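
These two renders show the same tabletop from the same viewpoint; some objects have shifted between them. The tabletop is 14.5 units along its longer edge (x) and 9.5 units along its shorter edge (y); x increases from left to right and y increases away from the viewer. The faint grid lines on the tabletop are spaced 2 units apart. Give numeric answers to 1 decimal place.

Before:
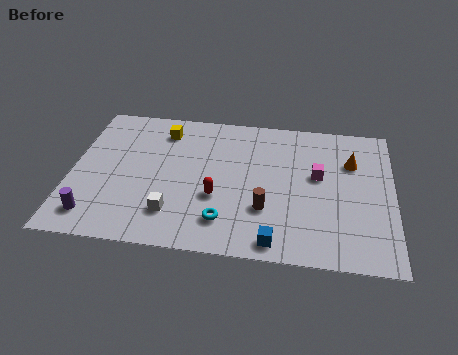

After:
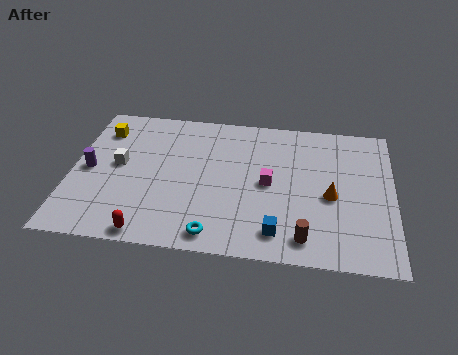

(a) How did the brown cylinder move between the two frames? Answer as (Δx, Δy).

(1.8, -1.6)

The brown cylinder started near (8.8, 3.0) and ended near (10.6, 1.4).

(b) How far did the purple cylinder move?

3.0

From (1.2, 1.6) to (0.8, 4.6), the purple cylinder covered √(0.4² + 3.0²) ≈ 3.0 units.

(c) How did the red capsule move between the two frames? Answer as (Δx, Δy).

(-2.9, -2.7)

The red capsule was at about (6.6, 3.5) and moved to about (3.7, 0.8).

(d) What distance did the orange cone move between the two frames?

2.6

From (12.6, 6.6) to (11.7, 4.2), the orange cone covered √(0.9² + 2.4²) ≈ 2.6 units.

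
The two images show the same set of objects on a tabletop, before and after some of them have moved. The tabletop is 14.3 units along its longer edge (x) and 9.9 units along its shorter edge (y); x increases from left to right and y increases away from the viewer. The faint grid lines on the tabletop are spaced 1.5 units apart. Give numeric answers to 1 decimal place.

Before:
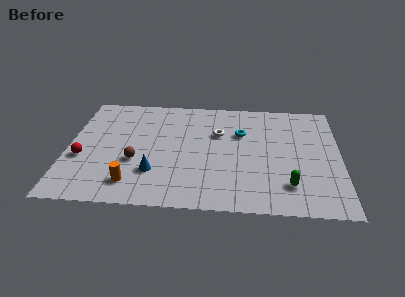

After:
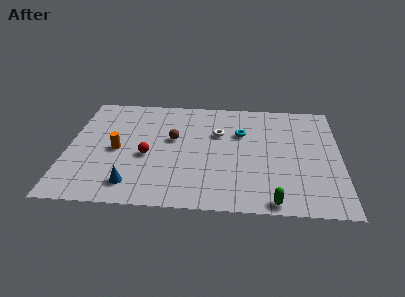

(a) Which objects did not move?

the cyan torus and the white torus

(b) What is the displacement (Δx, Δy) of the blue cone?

(-1.1, -1.1)

The blue cone started near (4.6, 2.8) and ended near (3.5, 1.7).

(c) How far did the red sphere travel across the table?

3.4

From (0.8, 3.8) to (4.2, 4.2), the red sphere covered √(3.4² + 0.4²) ≈ 3.4 units.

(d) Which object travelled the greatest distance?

the red sphere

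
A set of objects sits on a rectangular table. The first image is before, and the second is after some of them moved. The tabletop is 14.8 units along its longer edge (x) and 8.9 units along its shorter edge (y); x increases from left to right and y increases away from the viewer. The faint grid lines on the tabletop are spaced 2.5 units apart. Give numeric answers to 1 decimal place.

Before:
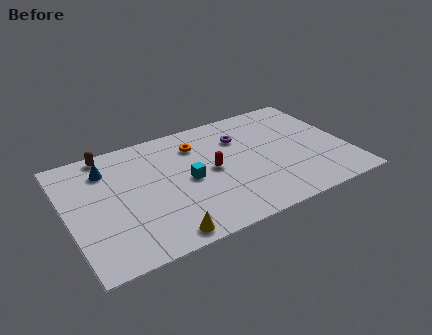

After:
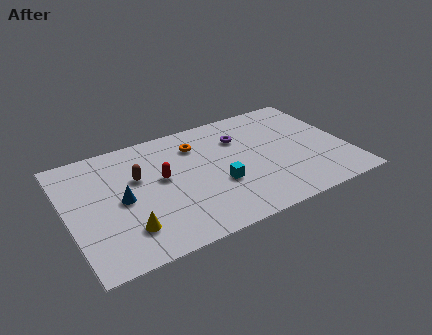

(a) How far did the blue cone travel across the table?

2.6

The blue cone moved from about (2.3, 6.9) to (2.8, 4.3), a distance of √(0.5² + 2.6²) ≈ 2.6.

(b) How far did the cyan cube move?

1.8

The cyan cube was near (6.3, 4.3) before and (7.8, 3.3) after, so it travelled √(1.5² + 1.0²) ≈ 1.8 units.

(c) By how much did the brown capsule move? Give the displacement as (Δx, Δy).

(1.3, -2.5)

The brown capsule started near (2.5, 8.1) and ended near (3.8, 5.6).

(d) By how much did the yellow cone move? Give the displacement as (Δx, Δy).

(-1.7, 1.2)

From the two frames, the yellow cone sits at roughly (4.5, 0.9) before and (2.8, 2.1) after.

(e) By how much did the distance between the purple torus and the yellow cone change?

+0.5

Before: roughly 7.4 units apart; after: 7.9. That's 0.5 units further apart.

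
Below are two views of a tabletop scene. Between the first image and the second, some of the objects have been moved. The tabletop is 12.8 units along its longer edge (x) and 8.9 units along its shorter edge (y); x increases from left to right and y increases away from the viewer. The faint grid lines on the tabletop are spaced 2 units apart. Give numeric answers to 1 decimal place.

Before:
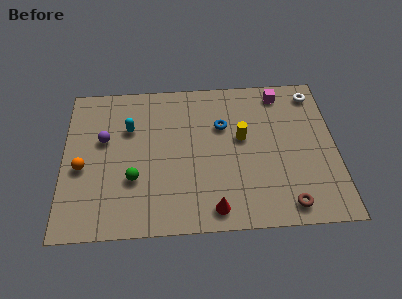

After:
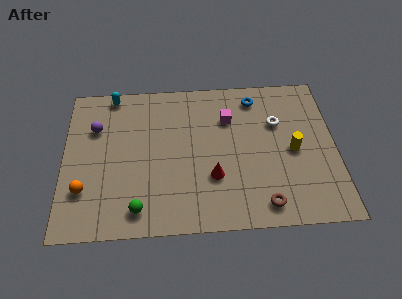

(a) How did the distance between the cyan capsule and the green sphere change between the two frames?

+3.9

They were about 3.0 units apart before and 6.9 after — 3.9 units further apart.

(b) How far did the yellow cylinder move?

2.6

From (8.4, 5.1) to (10.8, 4.2), the yellow cylinder covered √(2.4² + 0.9²) ≈ 2.6 units.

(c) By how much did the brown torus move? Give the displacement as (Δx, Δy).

(-1.1, 0.1)

The brown torus started near (10.4, 1.1) and ended near (9.3, 1.2).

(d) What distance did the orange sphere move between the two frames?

1.3

The orange sphere moved from about (0.9, 3.8) to (1.0, 2.5), a distance of √(0.1² + 1.3²) ≈ 1.3.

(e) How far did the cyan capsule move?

2.2

The cyan capsule was near (3.1, 6.0) before and (2.3, 8.1) after, so it travelled √(0.8² + 2.1²) ≈ 2.2 units.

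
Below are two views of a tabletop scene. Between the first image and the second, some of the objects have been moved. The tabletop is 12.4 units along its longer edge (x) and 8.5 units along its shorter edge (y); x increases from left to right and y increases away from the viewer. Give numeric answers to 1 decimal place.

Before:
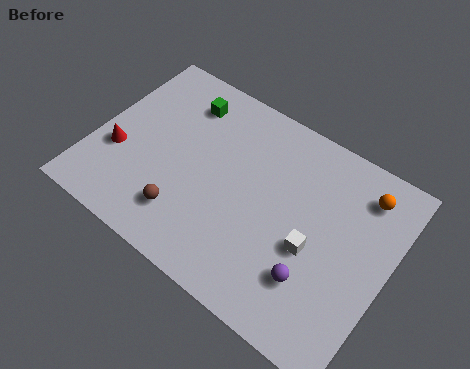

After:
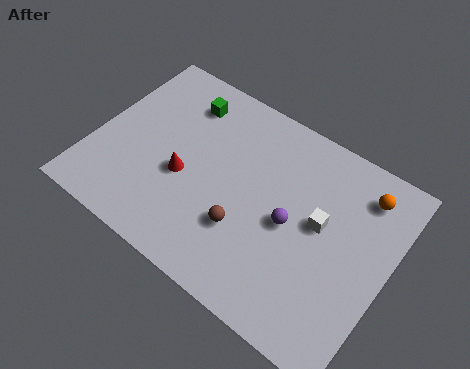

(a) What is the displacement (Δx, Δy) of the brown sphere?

(2.4, 0.8)

The brown sphere was at about (4.3, 1.9) and moved to about (6.7, 2.7).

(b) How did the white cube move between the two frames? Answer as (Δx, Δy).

(0.1, 1.2)

The white cube started near (9.4, 3.5) and ended near (9.5, 4.7).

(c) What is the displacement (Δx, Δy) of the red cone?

(2.8, 0.4)

The red cone started near (1.1, 3.1) and ended near (3.9, 3.5).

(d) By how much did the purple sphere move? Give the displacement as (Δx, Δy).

(-1.3, 1.7)

From the two frames, the purple sphere sits at roughly (9.7, 2.3) before and (8.4, 4.0) after.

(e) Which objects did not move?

the orange sphere and the green cube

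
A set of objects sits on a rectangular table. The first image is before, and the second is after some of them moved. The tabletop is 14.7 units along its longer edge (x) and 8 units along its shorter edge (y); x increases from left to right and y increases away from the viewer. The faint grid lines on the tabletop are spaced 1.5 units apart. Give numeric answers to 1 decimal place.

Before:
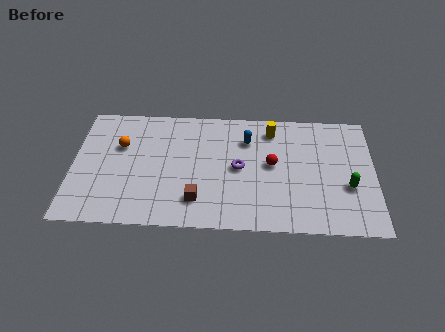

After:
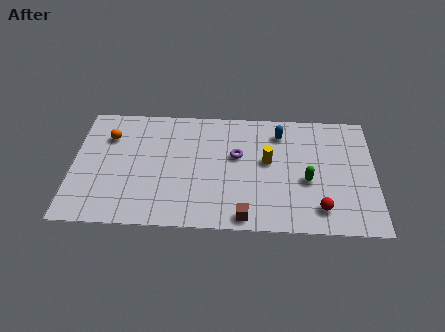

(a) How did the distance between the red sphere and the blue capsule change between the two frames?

+3.3

The distance was about 2.0 in the first image and 5.3 in the second, so they moved 3.3 units further apart.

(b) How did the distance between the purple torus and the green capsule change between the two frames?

-1.7

Before: roughly 5.4 units apart; after: 3.7. That's 1.7 units closer together.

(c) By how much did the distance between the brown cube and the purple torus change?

+1.0

They were about 3.0 units apart before and 4.0 after — 1.0 units further apart.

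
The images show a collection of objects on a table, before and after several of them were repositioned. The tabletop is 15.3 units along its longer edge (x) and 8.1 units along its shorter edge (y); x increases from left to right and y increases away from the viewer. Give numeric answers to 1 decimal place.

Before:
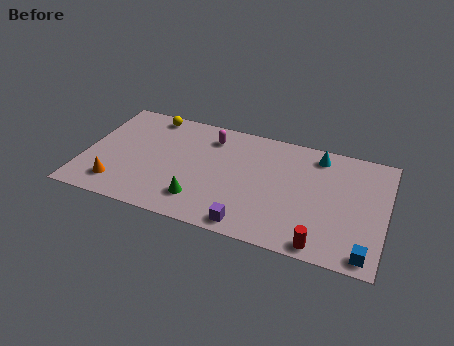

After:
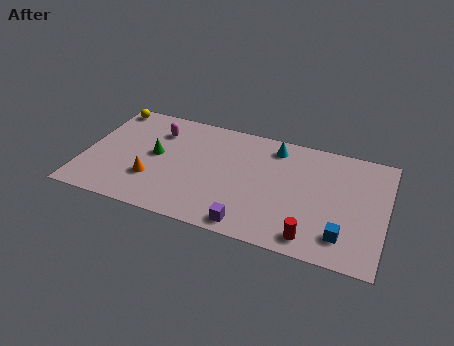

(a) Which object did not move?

the purple cube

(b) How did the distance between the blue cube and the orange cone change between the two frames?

-2.9

The distance was about 12.6 in the first image and 9.7 in the second, so they moved 2.9 units closer together.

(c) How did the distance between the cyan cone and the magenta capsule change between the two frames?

+0.5

Before: roughly 5.5 units apart; after: 6.0. That's 0.5 units further apart.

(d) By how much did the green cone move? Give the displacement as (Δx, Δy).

(-2.5, 2.5)

The green cone started near (6.1, 1.8) and ended near (3.6, 4.3).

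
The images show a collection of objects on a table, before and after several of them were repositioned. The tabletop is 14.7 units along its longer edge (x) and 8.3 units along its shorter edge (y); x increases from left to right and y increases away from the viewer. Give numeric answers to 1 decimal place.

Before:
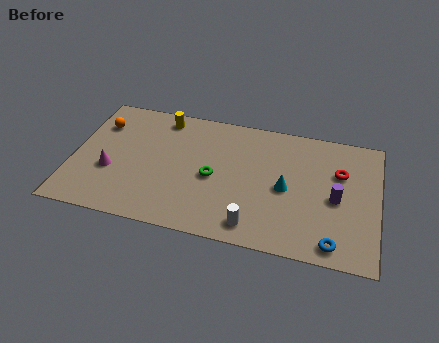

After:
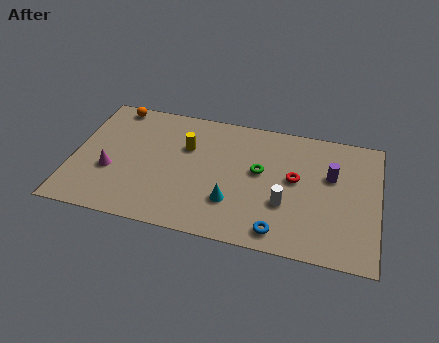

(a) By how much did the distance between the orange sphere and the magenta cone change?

+1.3

They were about 3.1 units apart before and 4.4 after — 1.3 units further apart.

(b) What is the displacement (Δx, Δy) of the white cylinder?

(1.4, 1.7)

The white cylinder started near (8.9, 1.2) and ended near (10.3, 2.9).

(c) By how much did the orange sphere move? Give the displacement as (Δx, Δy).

(0.6, 1.4)

The orange sphere was at about (1.1, 6.1) and moved to about (1.7, 7.5).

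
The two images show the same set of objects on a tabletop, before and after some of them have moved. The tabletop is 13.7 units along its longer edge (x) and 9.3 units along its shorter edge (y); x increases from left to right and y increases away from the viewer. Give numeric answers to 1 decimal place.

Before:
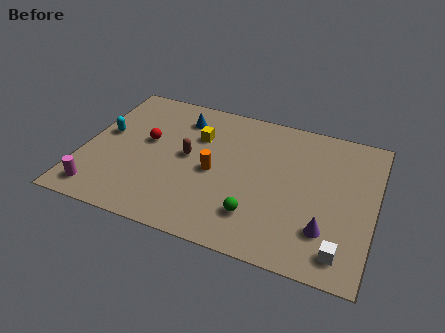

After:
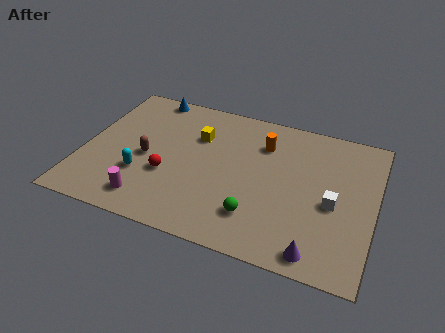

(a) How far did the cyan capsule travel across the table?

3.0

The cyan capsule moved from about (0.9, 5.2) to (2.9, 3.0), a distance of √(2.0² + 2.2²) ≈ 3.0.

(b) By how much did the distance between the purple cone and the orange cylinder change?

+0.9

Before: roughly 5.7 units apart; after: 6.6. That's 0.9 units further apart.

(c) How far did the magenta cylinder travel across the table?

2.3

The magenta cylinder was near (1.1, 1.3) before and (3.4, 1.5) after, so it travelled √(2.3² + 0.2²) ≈ 2.3 units.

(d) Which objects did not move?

the yellow cube and the green sphere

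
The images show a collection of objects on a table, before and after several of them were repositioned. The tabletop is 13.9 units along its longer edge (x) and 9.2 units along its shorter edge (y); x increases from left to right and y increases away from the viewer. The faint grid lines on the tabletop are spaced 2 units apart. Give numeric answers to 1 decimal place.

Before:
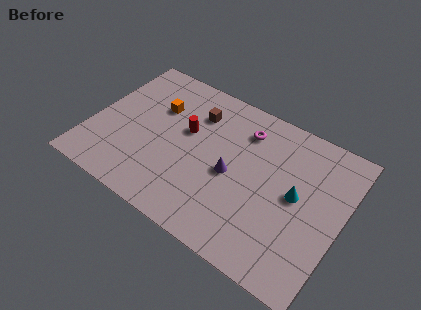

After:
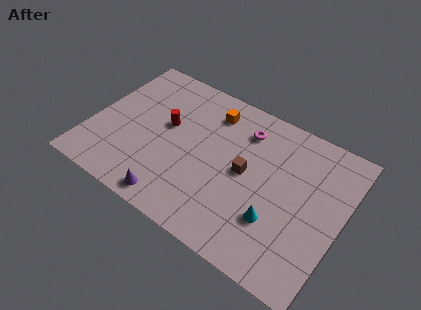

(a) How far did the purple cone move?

4.2

The purple cone was near (7.9, 4.2) before and (5.2, 1.0) after, so it travelled √(2.7² + 3.2²) ≈ 4.2 units.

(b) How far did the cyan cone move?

2.2

The cyan cone was near (11.4, 4.8) before and (10.6, 2.8) after, so it travelled √(0.8² + 2.0²) ≈ 2.2 units.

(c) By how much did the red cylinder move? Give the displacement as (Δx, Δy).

(-1.1, -0.2)

The red cylinder started near (5.1, 5.5) and ended near (4.0, 5.3).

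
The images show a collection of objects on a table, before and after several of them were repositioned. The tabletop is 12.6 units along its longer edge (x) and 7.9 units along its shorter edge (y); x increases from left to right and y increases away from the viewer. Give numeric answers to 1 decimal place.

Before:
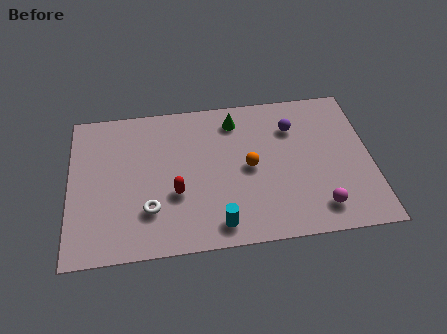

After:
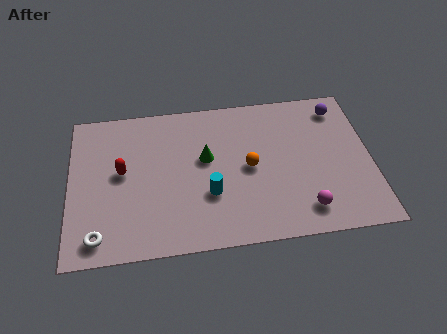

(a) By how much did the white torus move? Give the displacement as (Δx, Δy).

(-2.1, -1.1)

From the two frames, the white torus sits at roughly (3.3, 2.2) before and (1.2, 1.1) after.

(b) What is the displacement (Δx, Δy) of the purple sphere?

(2.0, 0.8)

The purple sphere was at about (9.4, 5.8) and moved to about (11.4, 6.6).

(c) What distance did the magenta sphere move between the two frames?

0.6

The magenta sphere moved from about (10.3, 1.4) to (9.7, 1.4), a distance of √(0.6² + 0.0²) ≈ 0.6.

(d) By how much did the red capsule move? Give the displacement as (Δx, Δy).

(-2.2, 1.4)

The red capsule started near (4.4, 2.9) and ended near (2.2, 4.3).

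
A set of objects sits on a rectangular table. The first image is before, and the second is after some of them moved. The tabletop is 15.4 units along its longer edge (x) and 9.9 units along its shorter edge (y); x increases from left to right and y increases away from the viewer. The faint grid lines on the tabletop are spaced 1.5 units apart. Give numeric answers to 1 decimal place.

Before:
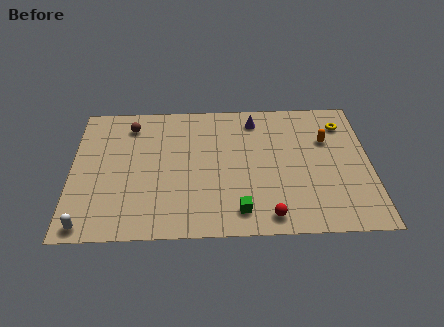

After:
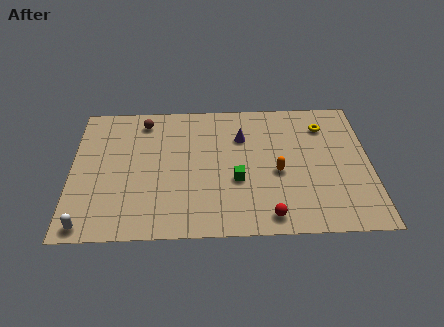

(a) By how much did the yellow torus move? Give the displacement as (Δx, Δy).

(-1.0, -0.1)

The yellow torus started near (14.1, 7.8) and ended near (13.1, 7.7).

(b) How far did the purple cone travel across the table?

1.5

From (9.5, 8.3) to (8.8, 7.0), the purple cone covered √(0.7² + 1.3²) ≈ 1.5 units.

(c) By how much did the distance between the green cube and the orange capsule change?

-4.6

Before: roughly 6.8 units apart; after: 2.2. That's 4.6 units closer together.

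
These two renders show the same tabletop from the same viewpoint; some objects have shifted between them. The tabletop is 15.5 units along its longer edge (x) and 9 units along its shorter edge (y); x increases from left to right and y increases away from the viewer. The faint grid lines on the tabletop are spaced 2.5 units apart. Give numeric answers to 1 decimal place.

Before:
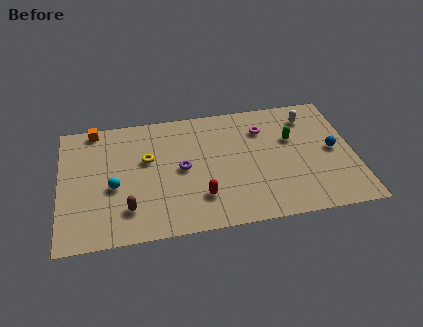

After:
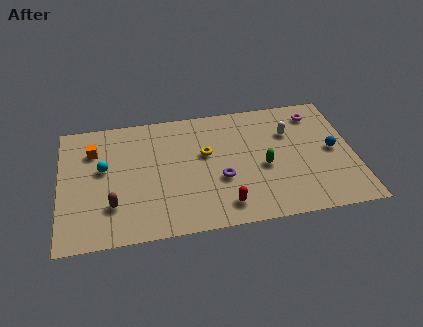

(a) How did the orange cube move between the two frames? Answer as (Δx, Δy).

(-0.1, -1.6)

The orange cube was at about (1.9, 8.2) and moved to about (1.8, 6.6).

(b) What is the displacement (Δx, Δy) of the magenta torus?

(2.9, 0.7)

From the two frames, the magenta torus sits at roughly (10.8, 6.7) before and (13.7, 7.4) after.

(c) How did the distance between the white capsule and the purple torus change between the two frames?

-2.7

They were about 7.4 units apart before and 4.7 after — 2.7 units closer together.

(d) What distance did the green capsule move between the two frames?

2.4

The green capsule was near (12.3, 5.7) before and (10.7, 3.9) after, so it travelled √(1.6² + 1.8²) ≈ 2.4 units.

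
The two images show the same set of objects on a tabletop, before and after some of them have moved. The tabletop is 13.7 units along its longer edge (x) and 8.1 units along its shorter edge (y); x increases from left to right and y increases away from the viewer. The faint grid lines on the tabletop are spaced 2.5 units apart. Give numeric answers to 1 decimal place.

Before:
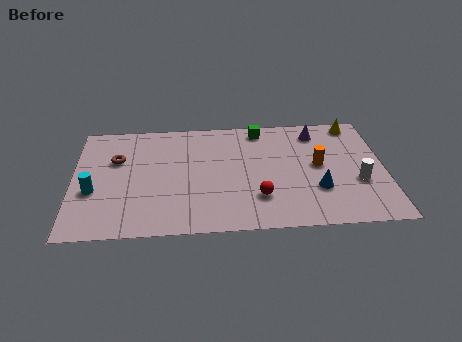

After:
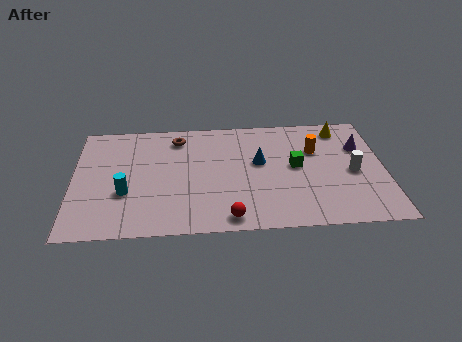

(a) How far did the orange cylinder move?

1.1

The orange cylinder was near (10.8, 4.3) before and (10.7, 5.4) after, so it travelled √(0.1² + 1.1²) ≈ 1.1 units.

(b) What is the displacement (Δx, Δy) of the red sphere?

(-1.3, -1.3)

The red sphere started near (8.1, 2.2) and ended near (6.8, 0.9).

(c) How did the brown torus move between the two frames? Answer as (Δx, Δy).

(2.7, 1.4)

The brown torus was at about (1.9, 5.3) and moved to about (4.6, 6.7).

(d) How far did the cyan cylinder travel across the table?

1.4

The cyan cylinder moved from about (0.9, 3.1) to (2.3, 2.9), a distance of √(1.4² + 0.2²) ≈ 1.4.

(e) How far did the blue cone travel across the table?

3.3

The blue cone moved from about (10.7, 2.6) to (8.2, 4.7), a distance of √(2.5² + 2.1²) ≈ 3.3.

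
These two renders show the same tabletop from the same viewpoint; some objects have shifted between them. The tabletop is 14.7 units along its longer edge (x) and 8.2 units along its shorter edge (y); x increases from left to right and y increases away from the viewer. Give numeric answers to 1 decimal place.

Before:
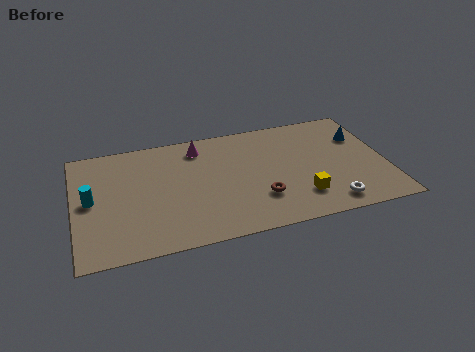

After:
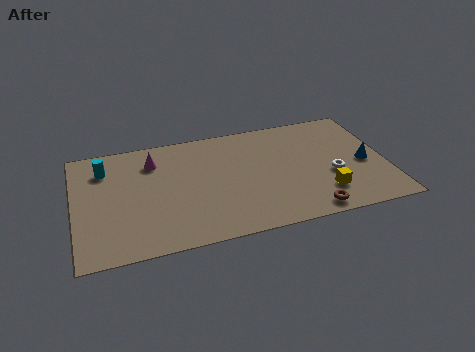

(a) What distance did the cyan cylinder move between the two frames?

2.2

The cyan cylinder was near (0.8, 4.2) before and (1.5, 6.3) after, so it travelled √(0.7² + 2.1²) ≈ 2.2 units.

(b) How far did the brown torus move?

2.7

The brown torus was near (8.6, 2.4) before and (10.8, 0.9) after, so it travelled √(2.2² + 1.5²) ≈ 2.7 units.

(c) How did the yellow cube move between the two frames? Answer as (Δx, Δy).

(1.1, 0.0)

From the two frames, the yellow cube sits at roughly (10.5, 2.0) before and (11.6, 2.0) after.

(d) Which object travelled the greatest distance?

the brown torus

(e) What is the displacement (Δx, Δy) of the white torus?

(0.3, 2.0)

From the two frames, the white torus sits at roughly (11.8, 1.2) before and (12.1, 3.2) after.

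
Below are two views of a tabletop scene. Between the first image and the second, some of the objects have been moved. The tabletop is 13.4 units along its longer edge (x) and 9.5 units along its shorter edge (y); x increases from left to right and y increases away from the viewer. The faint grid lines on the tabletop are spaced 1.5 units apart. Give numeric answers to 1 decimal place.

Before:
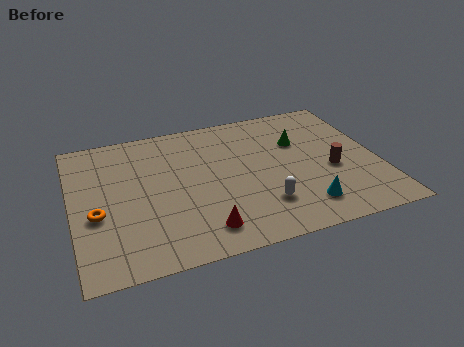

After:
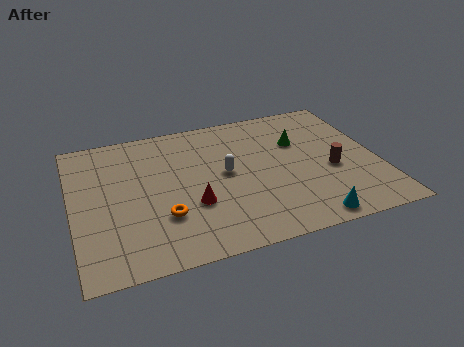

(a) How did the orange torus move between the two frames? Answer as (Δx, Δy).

(2.8, -0.9)

The orange torus was at about (1.0, 3.8) and moved to about (3.8, 2.9).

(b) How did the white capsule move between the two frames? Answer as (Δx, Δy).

(-1.4, 2.6)

The white capsule was at about (8.1, 2.4) and moved to about (6.7, 5.0).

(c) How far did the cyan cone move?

0.9

The cyan cone was near (9.8, 1.8) before and (9.9, 0.9) after, so it travelled √(0.1² + 0.9²) ≈ 0.9 units.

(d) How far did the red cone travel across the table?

1.7

From (5.4, 1.6) to (5.1, 3.3), the red cone covered √(0.3² + 1.7²) ≈ 1.7 units.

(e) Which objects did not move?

the brown cylinder and the green cone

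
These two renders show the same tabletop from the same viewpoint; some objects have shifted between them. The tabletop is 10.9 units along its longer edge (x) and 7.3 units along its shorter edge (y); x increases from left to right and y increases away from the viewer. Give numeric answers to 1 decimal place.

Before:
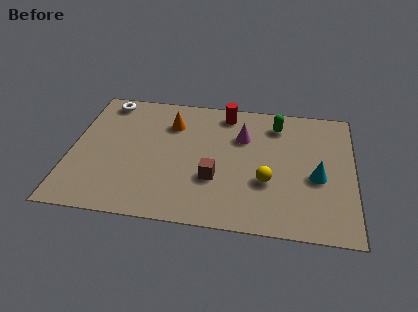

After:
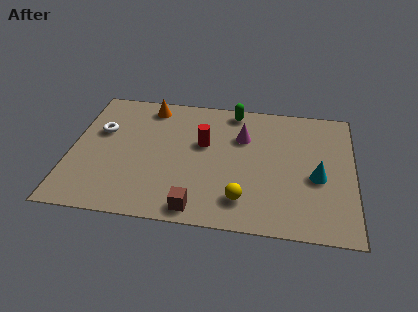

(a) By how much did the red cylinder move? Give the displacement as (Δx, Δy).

(-0.8, -1.9)

The red cylinder started near (5.9, 6.3) and ended near (5.1, 4.4).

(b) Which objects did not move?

the magenta cone and the cyan cone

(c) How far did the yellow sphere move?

1.4

The yellow sphere moved from about (7.6, 2.6) to (6.7, 1.5), a distance of √(0.9² + 1.1²) ≈ 1.4.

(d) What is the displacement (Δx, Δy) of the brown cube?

(-0.6, -1.7)

The brown cube started near (5.6, 2.5) and ended near (5.0, 0.8).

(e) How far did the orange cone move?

1.3

The orange cone moved from about (3.8, 5.4) to (2.9, 6.3), a distance of √(0.9² + 0.9²) ≈ 1.3.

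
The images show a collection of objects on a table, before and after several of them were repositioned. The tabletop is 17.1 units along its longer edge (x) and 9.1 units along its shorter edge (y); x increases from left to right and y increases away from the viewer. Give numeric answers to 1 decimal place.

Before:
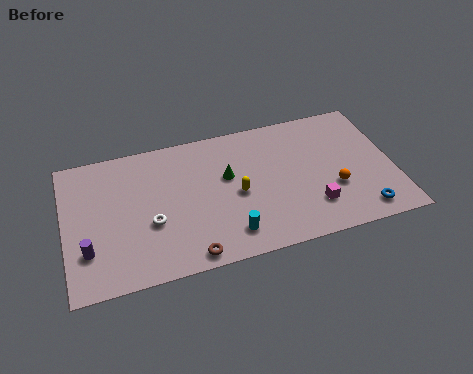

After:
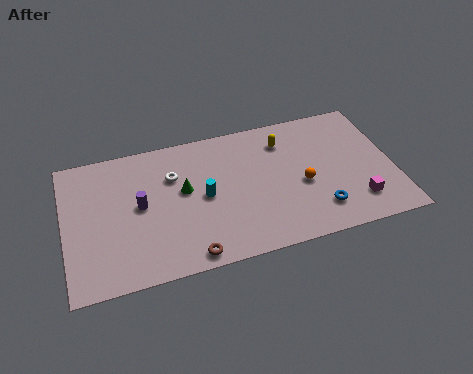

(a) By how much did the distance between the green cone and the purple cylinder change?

-5.6

The distance was about 7.9 in the first image and 2.3 in the second, so they moved 5.6 units closer together.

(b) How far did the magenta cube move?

2.3

The magenta cube was near (12.7, 2.3) before and (15.0, 2.0) after, so it travelled √(2.3² + 0.3²) ≈ 2.3 units.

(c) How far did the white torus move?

3.1

The white torus moved from about (4.4, 3.5) to (5.7, 6.3), a distance of √(1.3² + 2.8²) ≈ 3.1.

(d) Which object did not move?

the brown torus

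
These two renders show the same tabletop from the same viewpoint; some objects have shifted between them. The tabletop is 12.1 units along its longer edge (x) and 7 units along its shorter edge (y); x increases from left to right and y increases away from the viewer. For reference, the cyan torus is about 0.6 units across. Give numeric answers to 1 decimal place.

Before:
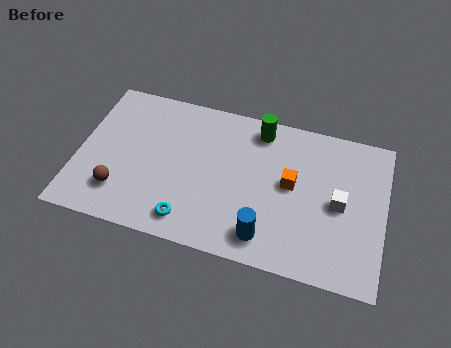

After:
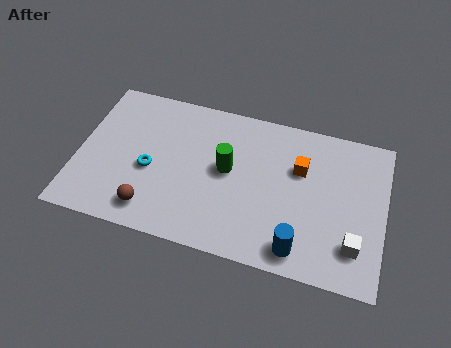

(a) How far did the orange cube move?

0.9

From (8.4, 3.8) to (8.7, 4.6), the orange cube covered √(0.3² + 0.8²) ≈ 0.9 units.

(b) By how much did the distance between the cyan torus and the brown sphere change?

-1.1

The distance was about 2.9 in the first image and 1.8 in the second, so they moved 1.1 units closer together.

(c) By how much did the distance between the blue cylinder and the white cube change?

-1.3

The distance was about 3.5 in the first image and 2.2 in the second, so they moved 1.3 units closer together.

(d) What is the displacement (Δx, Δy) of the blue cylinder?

(1.3, -0.2)

The blue cylinder was at about (7.6, 1.2) and moved to about (8.9, 1.0).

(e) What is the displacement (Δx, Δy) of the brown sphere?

(1.3, -0.5)

The brown sphere was at about (1.8, 1.7) and moved to about (3.1, 1.2).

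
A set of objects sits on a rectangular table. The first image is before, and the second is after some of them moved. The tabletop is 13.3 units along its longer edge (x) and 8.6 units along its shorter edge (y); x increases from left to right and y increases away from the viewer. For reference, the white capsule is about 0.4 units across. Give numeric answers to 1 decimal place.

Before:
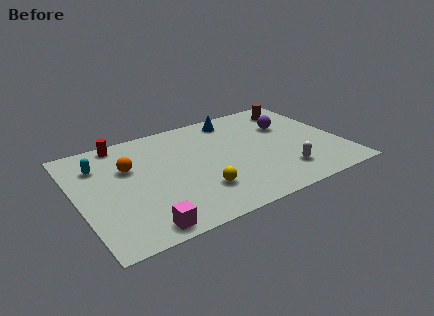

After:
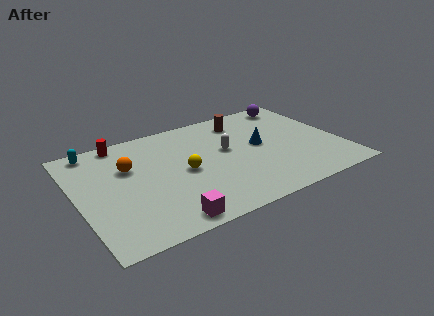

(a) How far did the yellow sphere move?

1.9

The yellow sphere was near (5.8, 2.3) before and (5.3, 4.1) after, so it travelled √(0.5² + 1.8²) ≈ 1.9 units.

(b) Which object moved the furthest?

the white capsule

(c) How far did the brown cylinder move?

2.8

From (11.6, 7.1) to (8.8, 7.0), the brown cylinder covered √(2.8² + 0.1²) ≈ 2.8 units.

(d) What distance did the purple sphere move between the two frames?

2.0

The purple sphere moved from about (10.9, 5.7) to (11.7, 7.5), a distance of √(0.8² + 1.8²) ≈ 2.0.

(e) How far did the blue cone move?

2.9

The blue cone moved from about (8.4, 7.4) to (9.3, 4.6), a distance of √(0.9² + 2.8²) ≈ 2.9.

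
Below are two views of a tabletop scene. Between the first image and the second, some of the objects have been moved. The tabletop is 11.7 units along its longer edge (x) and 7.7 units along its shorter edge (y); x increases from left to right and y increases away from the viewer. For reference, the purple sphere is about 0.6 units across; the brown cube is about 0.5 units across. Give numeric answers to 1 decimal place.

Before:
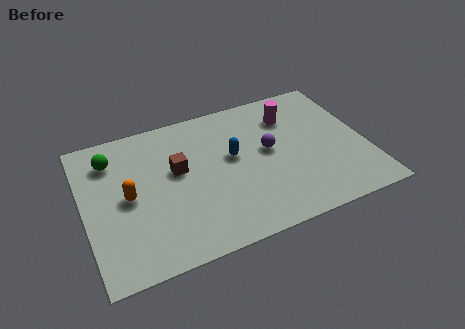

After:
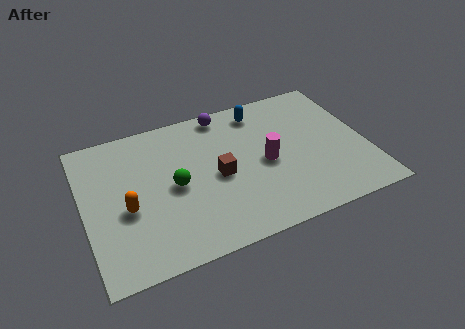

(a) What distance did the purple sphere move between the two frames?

3.1

The purple sphere was near (7.7, 4.2) before and (6.1, 6.9) after, so it travelled √(1.6² + 2.7²) ≈ 3.1 units.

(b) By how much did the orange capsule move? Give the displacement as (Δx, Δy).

(-0.1, -0.6)

From the two frames, the orange capsule sits at roughly (1.8, 3.8) before and (1.7, 3.2) after.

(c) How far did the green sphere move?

3.3

The green sphere moved from about (1.3, 6.0) to (3.7, 3.7), a distance of √(2.4² + 2.3²) ≈ 3.3.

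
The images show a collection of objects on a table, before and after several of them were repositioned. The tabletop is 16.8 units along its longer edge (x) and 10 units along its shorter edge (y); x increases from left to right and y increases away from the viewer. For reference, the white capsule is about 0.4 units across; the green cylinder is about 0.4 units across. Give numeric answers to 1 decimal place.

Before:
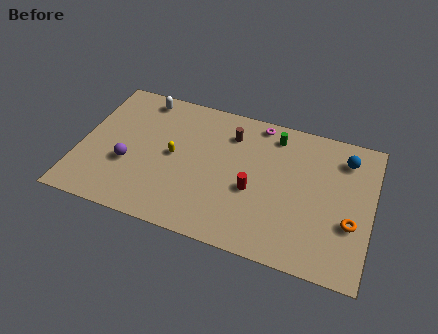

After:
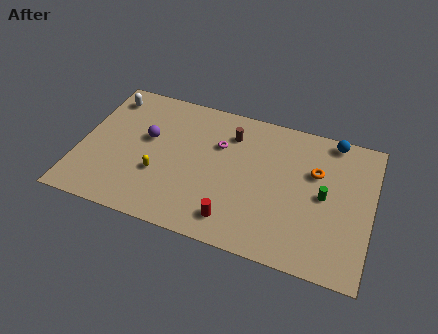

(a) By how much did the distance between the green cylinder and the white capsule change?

+5.5

Before: roughly 7.8 units apart; after: 13.3. That's 5.5 units further apart.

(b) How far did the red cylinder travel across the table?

2.6

From (10.1, 4.1) to (9.2, 1.7), the red cylinder covered √(0.9² + 2.4²) ≈ 2.6 units.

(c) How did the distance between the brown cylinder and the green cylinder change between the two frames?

+3.6

The distance was about 2.6 in the first image and 6.2 in the second, so they moved 3.6 units further apart.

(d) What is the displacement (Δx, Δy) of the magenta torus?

(-2.1, -2.3)

From the two frames, the magenta torus sits at roughly (10.0, 9.0) before and (7.9, 6.7) after.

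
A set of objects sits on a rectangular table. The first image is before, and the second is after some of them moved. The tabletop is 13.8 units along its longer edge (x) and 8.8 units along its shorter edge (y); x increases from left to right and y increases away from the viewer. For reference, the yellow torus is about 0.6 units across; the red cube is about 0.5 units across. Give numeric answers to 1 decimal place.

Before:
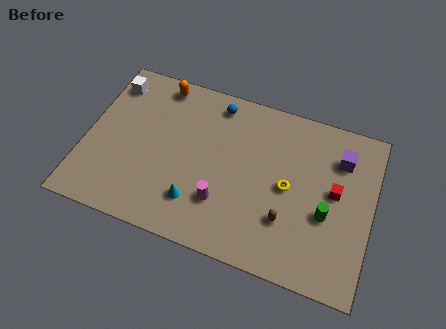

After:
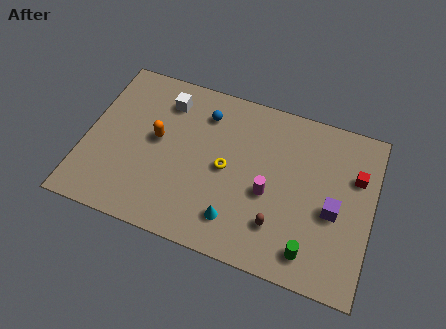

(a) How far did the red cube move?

1.4

The red cube was near (12.0, 4.8) before and (12.9, 5.9) after, so it travelled √(0.9² + 1.1²) ≈ 1.4 units.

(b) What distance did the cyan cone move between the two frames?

1.9

The cyan cone was near (5.6, 2.1) before and (7.5, 1.8) after, so it travelled √(1.9² + 0.3²) ≈ 1.9 units.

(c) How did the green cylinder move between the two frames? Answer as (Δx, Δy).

(-0.6, -2.1)

The green cylinder was at about (11.7, 3.5) and moved to about (11.1, 1.4).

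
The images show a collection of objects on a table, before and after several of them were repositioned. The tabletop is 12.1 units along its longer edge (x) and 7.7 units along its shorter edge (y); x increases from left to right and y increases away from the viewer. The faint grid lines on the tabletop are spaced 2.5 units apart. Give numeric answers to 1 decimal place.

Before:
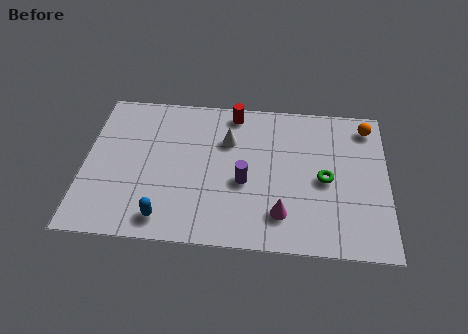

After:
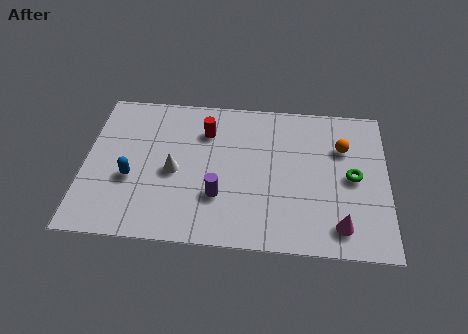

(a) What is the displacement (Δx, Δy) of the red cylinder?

(-1.1, -1.1)

From the two frames, the red cylinder sits at roughly (5.9, 6.8) before and (4.8, 5.7) after.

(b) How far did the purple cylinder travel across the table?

1.3

From (6.4, 3.2) to (5.4, 2.4), the purple cylinder covered √(1.0² + 0.8²) ≈ 1.3 units.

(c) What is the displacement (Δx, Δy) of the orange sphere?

(-1.0, -1.2)

From the two frames, the orange sphere sits at roughly (11.3, 6.5) before and (10.3, 5.3) after.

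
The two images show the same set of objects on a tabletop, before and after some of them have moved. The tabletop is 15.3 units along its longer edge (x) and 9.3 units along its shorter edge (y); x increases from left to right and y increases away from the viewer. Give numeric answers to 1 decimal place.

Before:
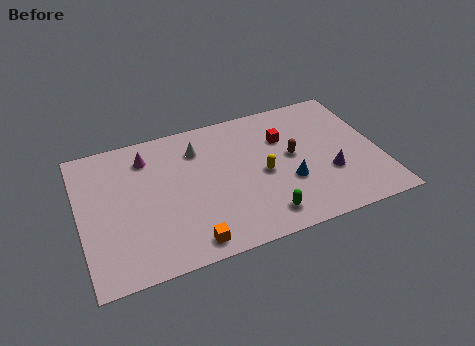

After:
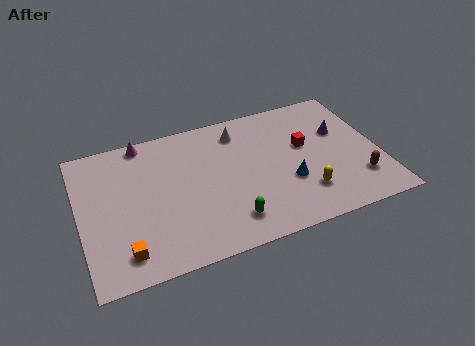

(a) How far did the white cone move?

2.3

From (6.2, 7.1) to (8.4, 7.6), the white cone covered √(2.2² + 0.5²) ≈ 2.3 units.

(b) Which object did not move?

the blue cone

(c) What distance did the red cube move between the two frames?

1.3

The red cube was near (10.6, 6.4) before and (11.6, 5.5) after, so it travelled √(1.0² + 0.9²) ≈ 1.3 units.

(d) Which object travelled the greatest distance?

the brown capsule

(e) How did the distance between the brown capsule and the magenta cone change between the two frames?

+4.5

Before: roughly 7.7 units apart; after: 12.2. That's 4.5 units further apart.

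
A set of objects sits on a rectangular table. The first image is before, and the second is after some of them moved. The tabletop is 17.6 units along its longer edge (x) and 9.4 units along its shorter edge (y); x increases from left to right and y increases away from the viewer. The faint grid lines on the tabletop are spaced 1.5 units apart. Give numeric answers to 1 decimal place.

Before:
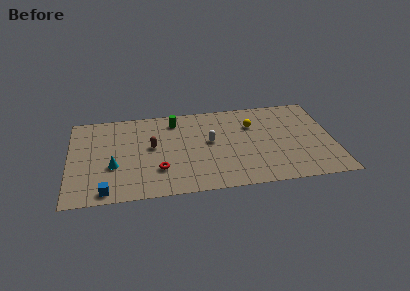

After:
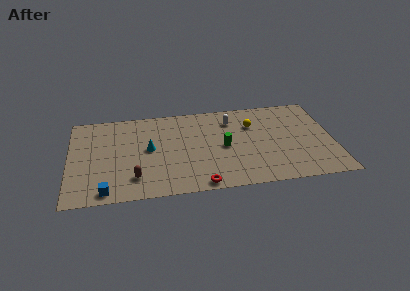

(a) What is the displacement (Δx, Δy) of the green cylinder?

(3.2, -3.3)

The green cylinder started near (7.1, 7.8) and ended near (10.3, 4.5).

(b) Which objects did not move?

the yellow sphere and the blue cube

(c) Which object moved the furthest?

the green cylinder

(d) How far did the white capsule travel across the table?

2.6

The white capsule was near (9.4, 5.2) before and (10.9, 7.3) after, so it travelled √(1.5² + 2.1²) ≈ 2.6 units.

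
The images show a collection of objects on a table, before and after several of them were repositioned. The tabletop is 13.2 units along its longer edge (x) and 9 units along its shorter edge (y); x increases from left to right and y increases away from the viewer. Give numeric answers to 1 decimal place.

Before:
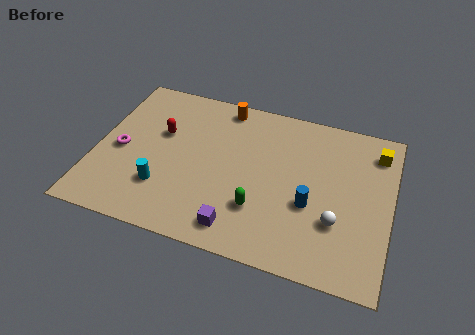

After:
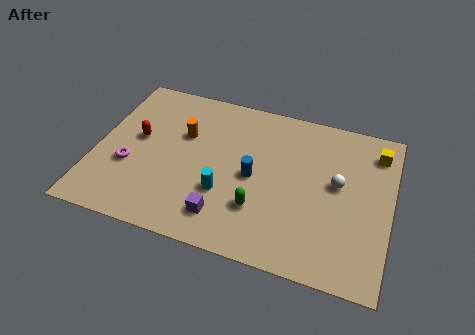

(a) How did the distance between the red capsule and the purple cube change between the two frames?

-0.5

The distance was about 5.8 in the first image and 5.3 in the second, so they moved 0.5 units closer together.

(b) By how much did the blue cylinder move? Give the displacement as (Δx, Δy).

(-2.6, 0.8)

The blue cylinder started near (9.7, 3.5) and ended near (7.1, 4.3).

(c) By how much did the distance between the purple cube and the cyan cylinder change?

-2.4

Before: roughly 3.7 units apart; after: 1.3. That's 2.4 units closer together.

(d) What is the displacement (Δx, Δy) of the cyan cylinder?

(2.7, 0.5)

From the two frames, the cyan cylinder sits at roughly (3.2, 2.5) before and (5.9, 3.0) after.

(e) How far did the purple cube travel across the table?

0.8

From (6.7, 1.3) to (6.0, 1.7), the purple cube covered √(0.7² + 0.4²) ≈ 0.8 units.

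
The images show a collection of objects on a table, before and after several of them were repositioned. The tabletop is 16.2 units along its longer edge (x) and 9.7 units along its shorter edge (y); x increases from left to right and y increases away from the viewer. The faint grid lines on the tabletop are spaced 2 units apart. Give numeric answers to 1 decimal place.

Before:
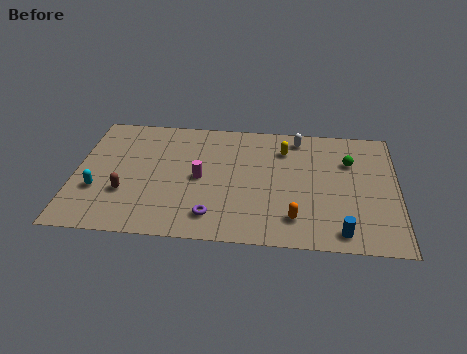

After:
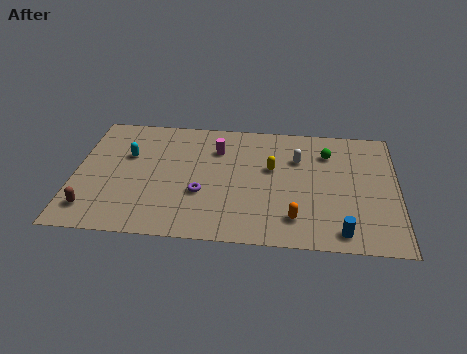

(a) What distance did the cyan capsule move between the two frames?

3.2

The cyan capsule moved from about (1.2, 3.3) to (2.6, 6.2), a distance of √(1.4² + 2.9²) ≈ 3.2.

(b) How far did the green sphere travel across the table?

1.3

The green sphere was near (13.8, 6.7) before and (12.7, 7.3) after, so it travelled √(1.1² + 0.6²) ≈ 1.3 units.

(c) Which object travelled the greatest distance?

the cyan capsule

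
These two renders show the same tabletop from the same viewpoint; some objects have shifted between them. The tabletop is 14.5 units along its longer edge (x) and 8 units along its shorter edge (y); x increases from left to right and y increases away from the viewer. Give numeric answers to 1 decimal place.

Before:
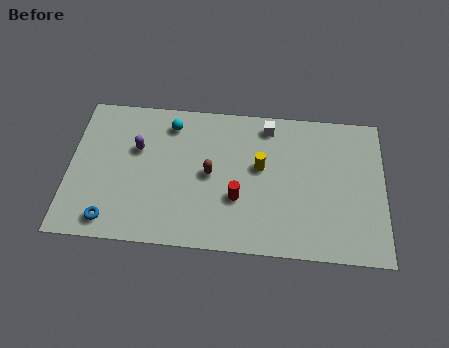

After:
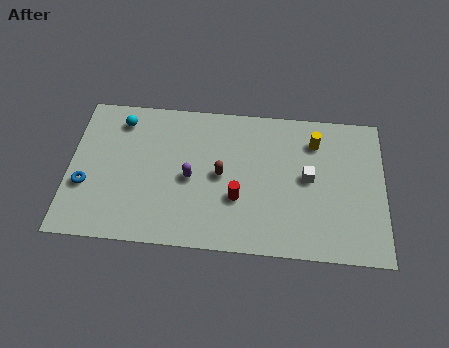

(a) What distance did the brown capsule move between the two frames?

0.5

The brown capsule moved from about (6.5, 4.0) to (7.0, 4.0), a distance of √(0.5² + 0.0²) ≈ 0.5.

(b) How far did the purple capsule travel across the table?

2.9

The purple capsule was near (3.1, 5.1) before and (5.6, 3.7) after, so it travelled √(2.5² + 1.4²) ≈ 2.9 units.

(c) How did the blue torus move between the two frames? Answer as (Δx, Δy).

(-1.2, 1.8)

From the two frames, the blue torus sits at roughly (2.0, 1.1) before and (0.8, 2.9) after.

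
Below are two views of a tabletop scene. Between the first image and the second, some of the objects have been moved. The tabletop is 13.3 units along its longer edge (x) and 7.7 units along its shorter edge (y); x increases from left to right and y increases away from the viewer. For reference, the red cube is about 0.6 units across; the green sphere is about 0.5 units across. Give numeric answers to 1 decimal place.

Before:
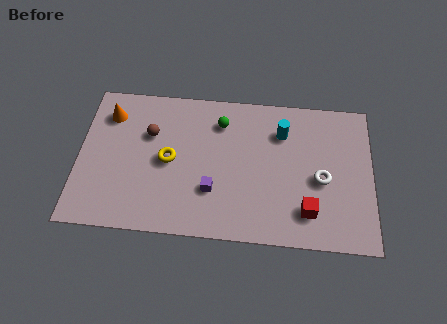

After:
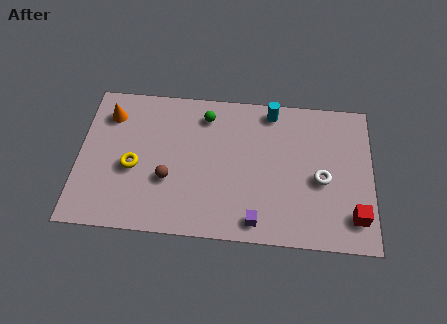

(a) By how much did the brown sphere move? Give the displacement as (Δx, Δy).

(0.9, -2.3)

From the two frames, the brown sphere sits at roughly (3.2, 5.1) before and (4.1, 2.8) after.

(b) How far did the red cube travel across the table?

2.1

The red cube moved from about (10.4, 1.7) to (12.5, 1.6), a distance of √(2.1² + 0.1²) ≈ 2.1.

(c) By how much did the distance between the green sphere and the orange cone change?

-0.7

The distance was about 5.1 in the first image and 4.4 in the second, so they moved 0.7 units closer together.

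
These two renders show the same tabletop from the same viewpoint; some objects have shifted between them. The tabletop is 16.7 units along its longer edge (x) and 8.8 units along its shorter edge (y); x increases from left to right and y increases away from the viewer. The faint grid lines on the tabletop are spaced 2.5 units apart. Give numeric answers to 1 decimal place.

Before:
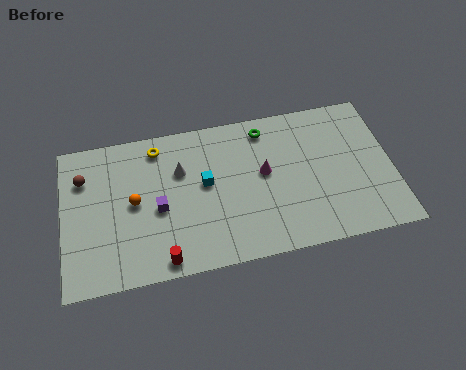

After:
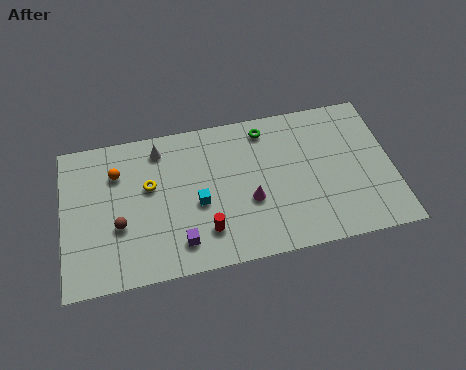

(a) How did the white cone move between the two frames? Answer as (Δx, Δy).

(-1.0, 1.5)

The white cone started near (6.0, 5.9) and ended near (5.0, 7.4).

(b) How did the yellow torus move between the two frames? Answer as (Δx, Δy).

(-0.5, -2.2)

From the two frames, the yellow torus sits at roughly (4.9, 7.5) before and (4.4, 5.3) after.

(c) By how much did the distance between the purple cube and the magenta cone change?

-1.5

The distance was about 5.5 in the first image and 4.0 in the second, so they moved 1.5 units closer together.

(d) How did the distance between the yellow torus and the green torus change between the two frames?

+0.9

Before: roughly 5.5 units apart; after: 6.4. That's 0.9 units further apart.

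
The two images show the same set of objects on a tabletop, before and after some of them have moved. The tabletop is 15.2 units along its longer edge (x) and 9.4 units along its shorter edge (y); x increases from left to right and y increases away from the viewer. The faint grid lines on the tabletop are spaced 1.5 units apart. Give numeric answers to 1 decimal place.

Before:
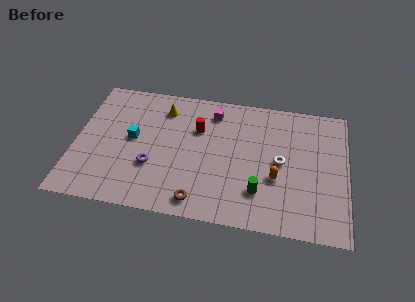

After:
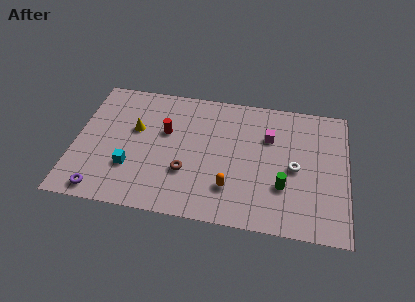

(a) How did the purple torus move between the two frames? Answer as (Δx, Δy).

(-2.7, -2.2)

The purple torus was at about (4.4, 3.2) and moved to about (1.7, 1.0).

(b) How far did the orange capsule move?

2.7

From (11.3, 3.5) to (8.8, 2.4), the orange capsule covered √(2.5² + 1.1²) ≈ 2.7 units.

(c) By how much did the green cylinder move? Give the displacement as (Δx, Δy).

(1.3, 0.6)

The green cylinder was at about (10.4, 2.4) and moved to about (11.7, 3.0).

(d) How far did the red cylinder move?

1.9

The red cylinder was near (6.8, 6.3) before and (5.0, 5.8) after, so it travelled √(1.8² + 0.5²) ≈ 1.9 units.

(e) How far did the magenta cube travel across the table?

3.5

The magenta cube moved from about (7.6, 7.7) to (10.8, 6.4), a distance of √(3.2² + 1.3²) ≈ 3.5.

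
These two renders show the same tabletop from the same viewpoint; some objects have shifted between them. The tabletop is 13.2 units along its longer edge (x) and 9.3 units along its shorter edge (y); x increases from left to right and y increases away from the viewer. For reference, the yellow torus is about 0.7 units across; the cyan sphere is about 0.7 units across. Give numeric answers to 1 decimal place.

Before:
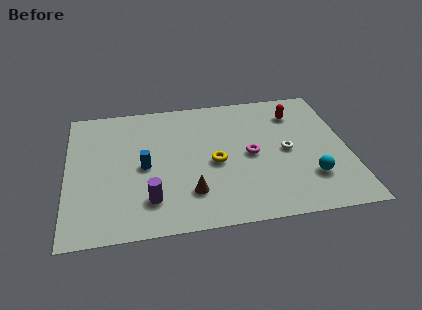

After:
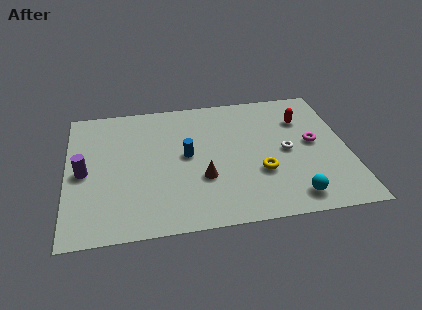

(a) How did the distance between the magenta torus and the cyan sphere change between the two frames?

+0.4

The distance was about 3.4 in the first image and 3.8 in the second, so they moved 0.4 units further apart.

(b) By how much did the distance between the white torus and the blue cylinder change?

-2.0

The distance was about 6.7 in the first image and 4.7 in the second, so they moved 2.0 units closer together.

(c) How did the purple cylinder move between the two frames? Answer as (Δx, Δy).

(-3.0, 2.3)

The purple cylinder started near (3.8, 2.1) and ended near (0.8, 4.4).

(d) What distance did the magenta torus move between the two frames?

3.0

The magenta torus moved from about (8.6, 4.5) to (11.6, 4.9), a distance of √(3.0² + 0.4²) ≈ 3.0.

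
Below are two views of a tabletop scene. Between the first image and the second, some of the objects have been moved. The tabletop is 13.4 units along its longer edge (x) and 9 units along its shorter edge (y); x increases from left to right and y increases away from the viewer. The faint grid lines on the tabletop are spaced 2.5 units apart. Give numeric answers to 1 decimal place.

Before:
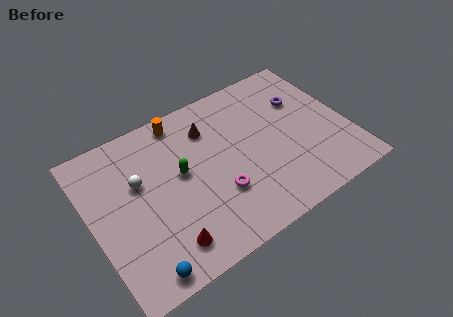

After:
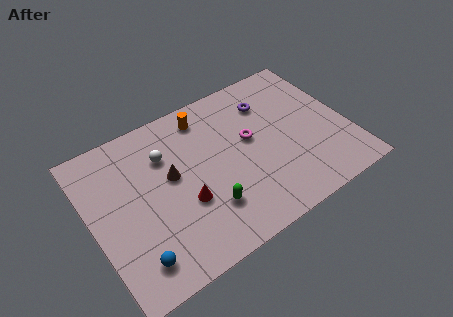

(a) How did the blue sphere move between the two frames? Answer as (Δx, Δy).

(-0.2, 0.7)

The blue sphere started near (1.9, 0.9) and ended near (1.7, 1.6).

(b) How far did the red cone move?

2.1

From (3.3, 1.6) to (4.6, 3.3), the red cone covered √(1.3² + 1.7²) ≈ 2.1 units.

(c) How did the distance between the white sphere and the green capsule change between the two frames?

+2.1

Before: roughly 2.2 units apart; after: 4.3. That's 2.1 units further apart.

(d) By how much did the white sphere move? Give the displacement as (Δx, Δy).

(1.5, 0.8)

The white sphere started near (2.6, 5.6) and ended near (4.1, 6.4).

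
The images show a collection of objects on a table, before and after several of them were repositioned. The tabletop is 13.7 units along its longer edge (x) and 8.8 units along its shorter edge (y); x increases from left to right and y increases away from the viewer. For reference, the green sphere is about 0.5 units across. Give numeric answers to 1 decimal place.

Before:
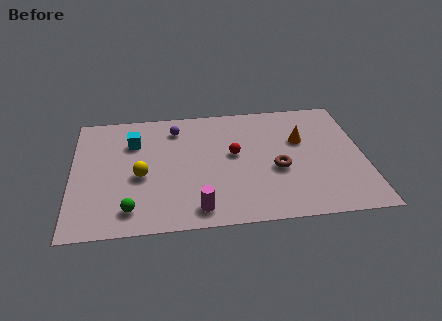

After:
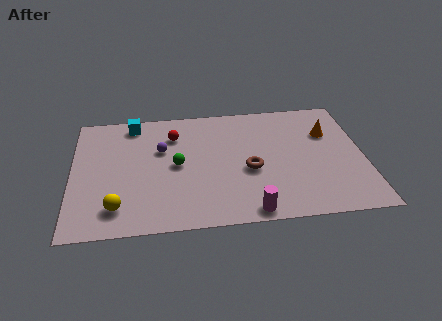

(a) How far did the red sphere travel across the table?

3.3

The red sphere moved from about (7.6, 4.9) to (4.8, 6.6), a distance of √(2.8² + 1.7²) ≈ 3.3.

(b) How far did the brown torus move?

1.3

The brown torus moved from about (9.6, 3.6) to (8.3, 3.7), a distance of √(1.3² + 0.1²) ≈ 1.3.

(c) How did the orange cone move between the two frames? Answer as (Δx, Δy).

(1.3, 0.4)

From the two frames, the orange cone sits at roughly (10.8, 5.6) before and (12.1, 6.0) after.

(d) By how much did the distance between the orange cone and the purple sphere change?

+1.8

The distance was about 6.1 in the first image and 7.9 in the second, so they moved 1.8 units further apart.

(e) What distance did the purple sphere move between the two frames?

1.7

From (4.9, 7.1) to (4.2, 5.6), the purple sphere covered √(0.7² + 1.5²) ≈ 1.7 units.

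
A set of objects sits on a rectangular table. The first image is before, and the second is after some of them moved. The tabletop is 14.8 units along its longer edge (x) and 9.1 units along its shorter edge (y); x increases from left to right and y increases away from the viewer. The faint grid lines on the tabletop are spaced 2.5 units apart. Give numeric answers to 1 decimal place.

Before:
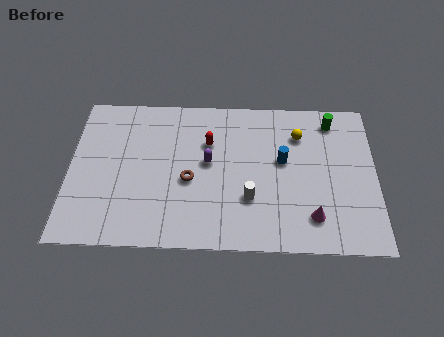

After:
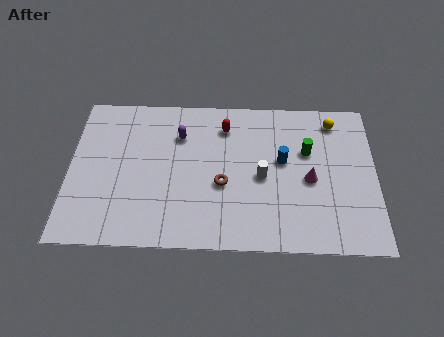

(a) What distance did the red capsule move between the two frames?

1.3

The red capsule moved from about (6.7, 6.2) to (7.5, 7.2), a distance of √(0.8² + 1.0²) ≈ 1.3.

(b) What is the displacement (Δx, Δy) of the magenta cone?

(-0.1, 2.2)

The magenta cone was at about (11.7, 1.9) and moved to about (11.6, 4.1).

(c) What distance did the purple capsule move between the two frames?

2.1

From (6.7, 5.0) to (5.3, 6.6), the purple capsule covered √(1.4² + 1.6²) ≈ 2.1 units.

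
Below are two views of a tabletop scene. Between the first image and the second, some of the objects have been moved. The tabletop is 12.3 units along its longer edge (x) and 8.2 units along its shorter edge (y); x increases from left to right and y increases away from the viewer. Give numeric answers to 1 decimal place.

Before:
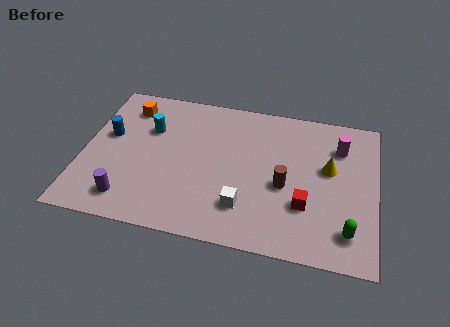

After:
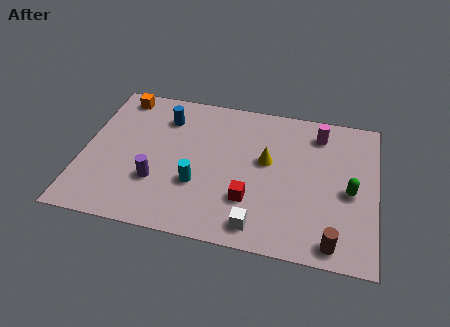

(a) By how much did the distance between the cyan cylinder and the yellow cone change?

-4.2

They were about 7.6 units apart before and 3.4 after — 4.2 units closer together.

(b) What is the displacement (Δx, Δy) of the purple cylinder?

(1.1, 1.2)

The purple cylinder was at about (2.1, 1.4) and moved to about (3.2, 2.6).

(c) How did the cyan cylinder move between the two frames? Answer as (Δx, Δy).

(2.2, -2.7)

The cyan cylinder was at about (2.7, 5.5) and moved to about (4.9, 2.8).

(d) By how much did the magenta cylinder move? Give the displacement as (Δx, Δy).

(-0.9, 0.6)

The magenta cylinder started near (10.7, 6.1) and ended near (9.8, 6.7).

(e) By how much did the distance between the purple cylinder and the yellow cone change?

-3.9

The distance was about 8.9 in the first image and 5.0 in the second, so they moved 3.9 units closer together.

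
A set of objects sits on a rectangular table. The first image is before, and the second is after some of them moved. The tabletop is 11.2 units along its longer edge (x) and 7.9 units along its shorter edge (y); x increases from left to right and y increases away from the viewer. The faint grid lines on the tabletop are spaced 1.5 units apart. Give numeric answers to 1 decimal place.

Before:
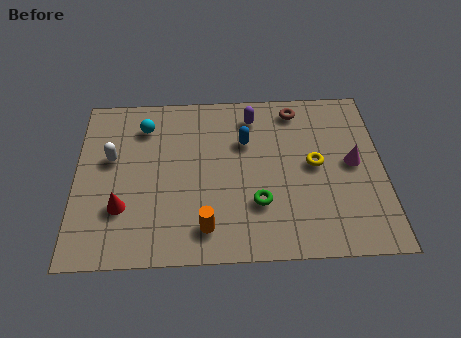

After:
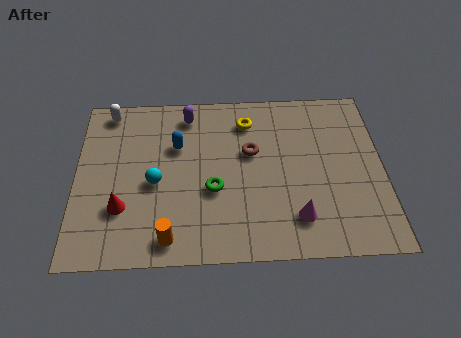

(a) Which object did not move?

the red cone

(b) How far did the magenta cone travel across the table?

3.2

The magenta cone moved from about (10.1, 4.1) to (8.0, 1.7), a distance of √(2.1² + 2.4²) ≈ 3.2.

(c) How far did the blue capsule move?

2.5

The blue capsule was near (6.2, 5.3) before and (3.7, 5.2) after, so it travelled √(2.5² + 0.1²) ≈ 2.5 units.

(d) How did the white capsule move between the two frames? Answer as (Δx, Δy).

(-0.1, 2.3)

The white capsule started near (1.3, 4.7) and ended near (1.2, 7.0).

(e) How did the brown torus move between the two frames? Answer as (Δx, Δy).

(-1.7, -2.0)

From the two frames, the brown torus sits at roughly (8.1, 6.8) before and (6.4, 4.8) after.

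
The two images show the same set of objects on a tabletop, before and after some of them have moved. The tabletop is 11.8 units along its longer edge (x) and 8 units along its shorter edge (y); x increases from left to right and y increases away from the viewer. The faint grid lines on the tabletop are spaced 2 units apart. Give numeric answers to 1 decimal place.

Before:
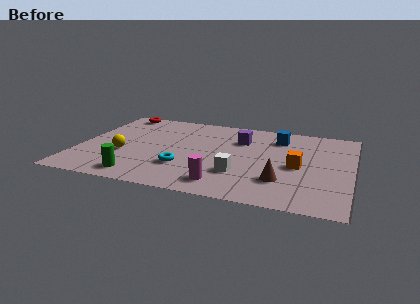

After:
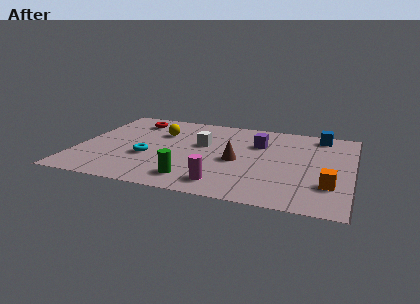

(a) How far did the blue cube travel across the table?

1.9

The blue cube moved from about (8.5, 6.3) to (10.3, 7.0), a distance of √(1.8² + 0.7²) ≈ 1.9.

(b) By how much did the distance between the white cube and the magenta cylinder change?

+2.4

Before: roughly 1.3 units apart; after: 3.7. That's 2.4 units further apart.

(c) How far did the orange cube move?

2.0

From (9.5, 3.7) to (10.9, 2.3), the orange cube covered √(1.4² + 1.4²) ≈ 2.0 units.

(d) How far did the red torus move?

1.1

The red torus moved from about (1.3, 7.2) to (2.1, 6.5), a distance of √(0.8² + 0.7²) ≈ 1.1.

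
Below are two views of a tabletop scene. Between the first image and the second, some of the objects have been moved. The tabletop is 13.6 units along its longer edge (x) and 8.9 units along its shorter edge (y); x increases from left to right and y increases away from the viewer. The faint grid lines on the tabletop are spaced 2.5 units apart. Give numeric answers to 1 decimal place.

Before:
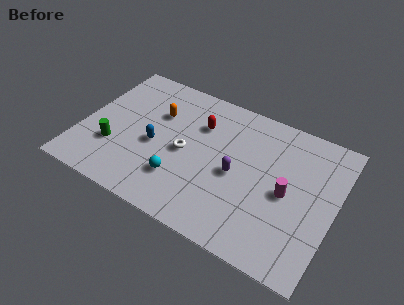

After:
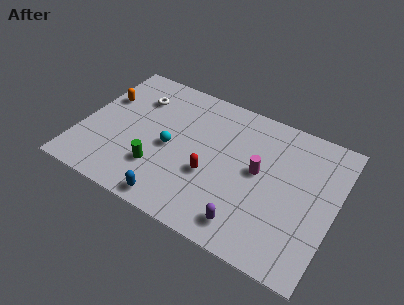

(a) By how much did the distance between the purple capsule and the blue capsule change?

-0.5

They were about 4.4 units apart before and 3.9 after — 0.5 units closer together.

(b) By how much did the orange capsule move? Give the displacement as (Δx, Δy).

(-2.9, -0.2)

From the two frames, the orange capsule sits at roughly (3.8, 6.0) before and (0.9, 5.8) after.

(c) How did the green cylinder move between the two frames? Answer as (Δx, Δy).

(2.5, -0.3)

From the two frames, the green cylinder sits at roughly (1.9, 2.8) before and (4.4, 2.5) after.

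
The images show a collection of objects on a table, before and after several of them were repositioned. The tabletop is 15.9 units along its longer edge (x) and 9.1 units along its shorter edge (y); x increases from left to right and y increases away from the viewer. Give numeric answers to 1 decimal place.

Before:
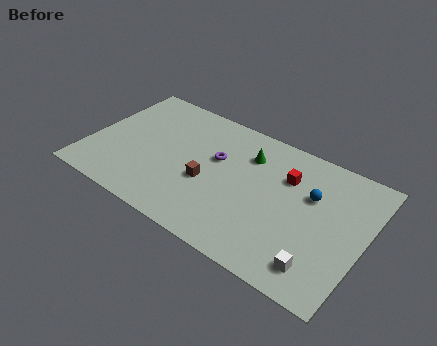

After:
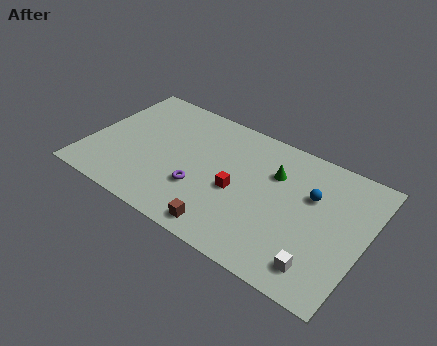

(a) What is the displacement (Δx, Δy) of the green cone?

(1.6, -0.5)

The green cone started near (8.9, 6.8) and ended near (10.5, 6.3).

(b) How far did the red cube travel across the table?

3.5

From (11.2, 6.4) to (8.7, 4.0), the red cube covered √(2.5² + 2.4²) ≈ 3.5 units.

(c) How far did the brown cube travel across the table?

3.0

The brown cube was near (7.0, 3.7) before and (8.5, 1.1) after, so it travelled √(1.5² + 2.6²) ≈ 3.0 units.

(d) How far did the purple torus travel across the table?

2.6

The purple torus was near (7.2, 5.6) before and (6.7, 3.0) after, so it travelled √(0.5² + 2.6²) ≈ 2.6 units.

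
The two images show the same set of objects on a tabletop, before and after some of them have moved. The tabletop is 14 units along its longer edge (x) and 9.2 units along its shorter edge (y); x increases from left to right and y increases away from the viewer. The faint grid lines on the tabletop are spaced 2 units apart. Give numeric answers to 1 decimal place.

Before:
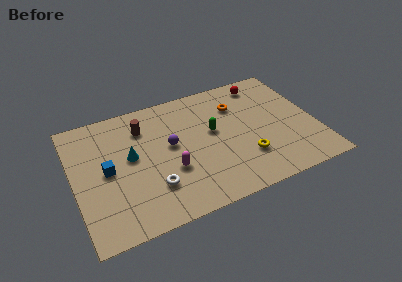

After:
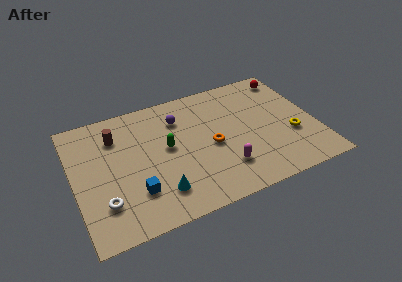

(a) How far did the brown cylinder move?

1.6

The brown cylinder was near (4.2, 7.0) before and (2.6, 6.9) after, so it travelled √(1.6² + 0.1²) ≈ 1.6 units.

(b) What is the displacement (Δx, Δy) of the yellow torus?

(2.8, 0.7)

The yellow torus was at about (9.7, 2.6) and moved to about (12.5, 3.3).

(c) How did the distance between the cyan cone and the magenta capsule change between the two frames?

+1.0

Before: roughly 2.8 units apart; after: 3.8. That's 1.0 units further apart.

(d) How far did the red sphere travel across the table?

1.6

From (11.4, 7.9) to (13.0, 7.9), the red sphere covered √(1.6² + 0.0²) ≈ 1.6 units.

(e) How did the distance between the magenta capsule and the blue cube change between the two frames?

+1.4

They were about 3.7 units apart before and 5.1 after — 1.4 units further apart.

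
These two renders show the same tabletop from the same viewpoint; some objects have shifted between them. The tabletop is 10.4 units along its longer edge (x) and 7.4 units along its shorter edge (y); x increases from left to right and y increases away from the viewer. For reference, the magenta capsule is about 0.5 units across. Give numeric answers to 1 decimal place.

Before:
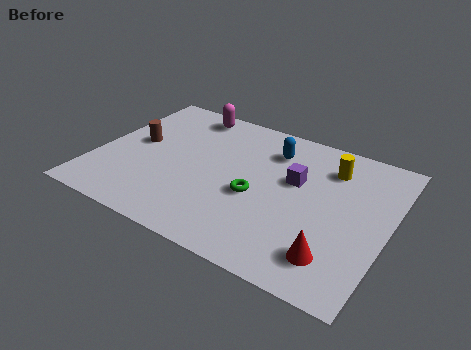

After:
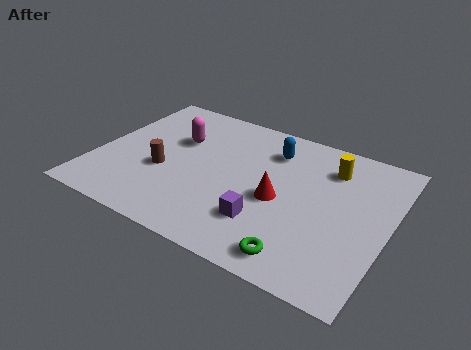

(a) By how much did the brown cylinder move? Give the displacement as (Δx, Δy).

(1.2, -1.1)

The brown cylinder started near (1.3, 4.0) and ended near (2.5, 2.9).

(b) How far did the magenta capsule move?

1.7

The magenta capsule was near (2.8, 6.5) before and (2.7, 4.8) after, so it travelled √(0.1² + 1.7²) ≈ 1.7 units.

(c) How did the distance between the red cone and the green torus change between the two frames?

-0.9

They were about 3.4 units apart before and 2.5 after — 0.9 units closer together.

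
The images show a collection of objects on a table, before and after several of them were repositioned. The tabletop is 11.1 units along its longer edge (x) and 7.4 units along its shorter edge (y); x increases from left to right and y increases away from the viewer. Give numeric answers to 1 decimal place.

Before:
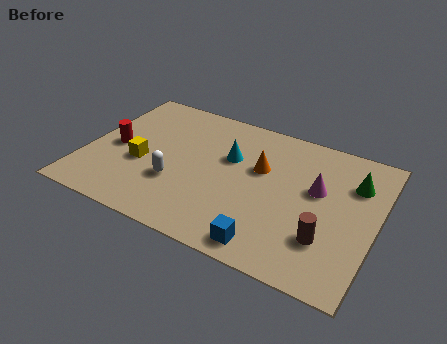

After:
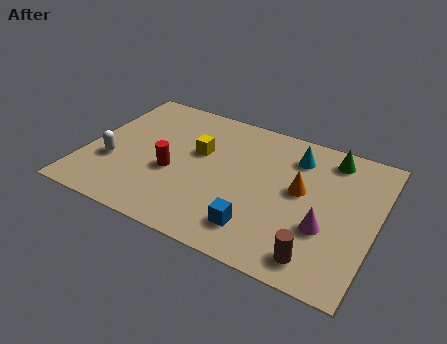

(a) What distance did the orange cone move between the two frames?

1.7

The orange cone was near (6.6, 4.6) before and (8.2, 4.1) after, so it travelled √(1.6² + 0.5²) ≈ 1.7 units.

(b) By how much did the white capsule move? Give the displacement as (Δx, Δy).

(-2.5, 0.1)

The white capsule was at about (3.6, 2.5) and moved to about (1.1, 2.6).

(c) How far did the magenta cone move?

1.9

From (8.8, 4.4) to (9.3, 2.6), the magenta cone covered √(0.5² + 1.8²) ≈ 1.9 units.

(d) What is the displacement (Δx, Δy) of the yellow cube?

(2.0, 1.5)

From the two frames, the yellow cube sits at roughly (2.2, 3.0) before and (4.2, 4.5) after.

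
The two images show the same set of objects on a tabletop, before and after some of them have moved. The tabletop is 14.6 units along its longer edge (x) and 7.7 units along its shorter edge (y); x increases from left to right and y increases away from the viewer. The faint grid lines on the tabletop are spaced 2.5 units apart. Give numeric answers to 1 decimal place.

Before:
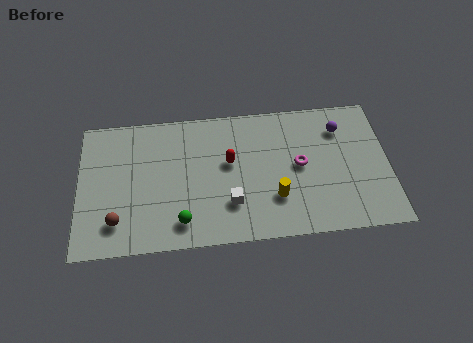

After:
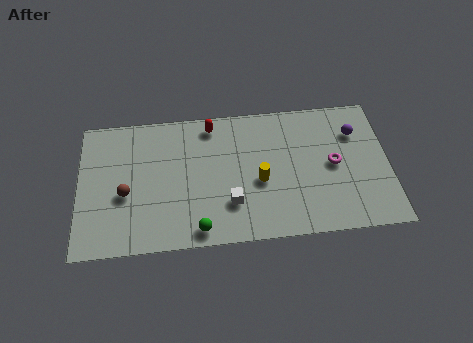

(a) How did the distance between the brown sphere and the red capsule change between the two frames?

-0.6

They were about 6.0 units apart before and 5.4 after — 0.6 units closer together.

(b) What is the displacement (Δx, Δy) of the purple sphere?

(0.7, -0.3)

The purple sphere was at about (12.4, 5.9) and moved to about (13.1, 5.6).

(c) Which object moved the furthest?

the red capsule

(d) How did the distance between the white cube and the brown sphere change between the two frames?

-0.3

The distance was about 5.3 in the first image and 5.0 in the second, so they moved 0.3 units closer together.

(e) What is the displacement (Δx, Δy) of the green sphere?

(0.8, -0.5)

From the two frames, the green sphere sits at roughly (4.8, 1.4) before and (5.6, 0.9) after.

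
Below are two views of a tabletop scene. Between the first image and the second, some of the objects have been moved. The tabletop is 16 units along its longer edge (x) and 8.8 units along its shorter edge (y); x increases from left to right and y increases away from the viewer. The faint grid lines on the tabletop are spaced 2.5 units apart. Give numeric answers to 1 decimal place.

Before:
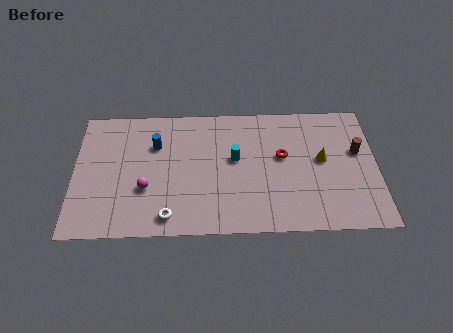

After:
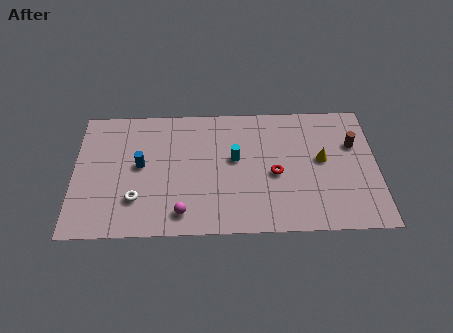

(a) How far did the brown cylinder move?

0.5

The brown cylinder was near (15.0, 5.3) before and (14.8, 5.8) after, so it travelled √(0.2² + 0.5²) ≈ 0.5 units.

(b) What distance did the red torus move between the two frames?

1.3

From (11.0, 5.1) to (10.6, 3.9), the red torus covered √(0.4² + 1.2²) ≈ 1.3 units.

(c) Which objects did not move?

the cyan cylinder and the yellow cone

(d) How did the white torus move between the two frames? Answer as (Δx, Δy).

(-1.7, 1.2)

From the two frames, the white torus sits at roughly (5.0, 1.2) before and (3.3, 2.4) after.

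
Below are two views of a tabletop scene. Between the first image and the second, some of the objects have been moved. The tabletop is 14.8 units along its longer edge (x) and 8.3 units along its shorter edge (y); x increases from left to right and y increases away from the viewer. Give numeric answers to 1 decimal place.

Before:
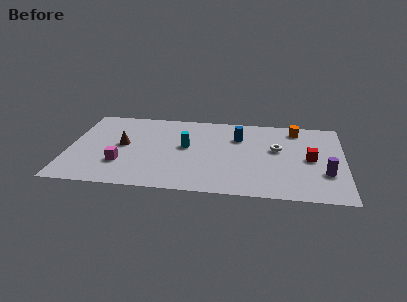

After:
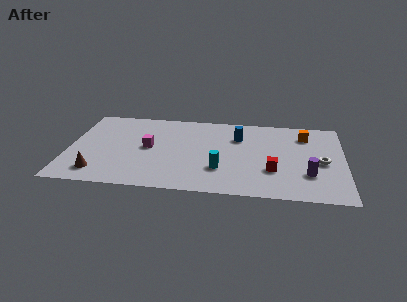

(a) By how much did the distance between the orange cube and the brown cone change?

+2.4

Before: roughly 9.7 units apart; after: 12.1. That's 2.4 units further apart.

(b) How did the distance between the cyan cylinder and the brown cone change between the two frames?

+3.2

The distance was about 3.4 in the first image and 6.6 in the second, so they moved 3.2 units further apart.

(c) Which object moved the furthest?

the brown cone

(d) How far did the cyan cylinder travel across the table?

2.8

The cyan cylinder moved from about (6.3, 4.6) to (8.2, 2.5), a distance of √(1.9² + 2.1²) ≈ 2.8.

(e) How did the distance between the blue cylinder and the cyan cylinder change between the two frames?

+0.4

Before: roughly 3.1 units apart; after: 3.5. That's 0.4 units further apart.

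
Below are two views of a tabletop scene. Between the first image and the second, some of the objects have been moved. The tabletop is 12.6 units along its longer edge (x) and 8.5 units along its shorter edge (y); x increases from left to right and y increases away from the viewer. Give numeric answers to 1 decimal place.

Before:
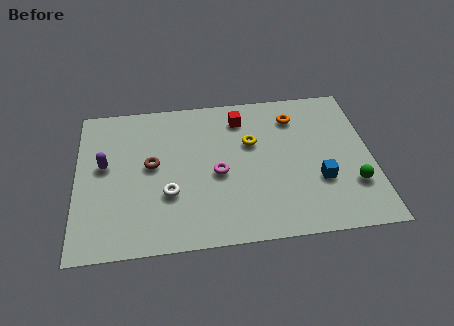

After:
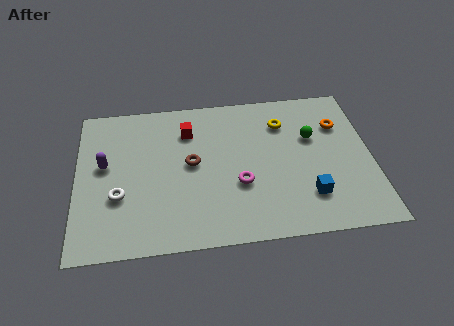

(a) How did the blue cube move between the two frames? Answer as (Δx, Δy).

(-0.5, -0.8)

The blue cube started near (10.3, 2.9) and ended near (9.8, 2.1).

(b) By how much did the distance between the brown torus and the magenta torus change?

-0.5

They were about 2.9 units apart before and 2.4 after — 0.5 units closer together.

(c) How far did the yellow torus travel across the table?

1.7

The yellow torus moved from about (7.5, 5.4) to (8.9, 6.4), a distance of √(1.4² + 1.0²) ≈ 1.7.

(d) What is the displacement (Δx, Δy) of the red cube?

(-2.3, -0.5)

The red cube was at about (7.1, 6.9) and moved to about (4.8, 6.4).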